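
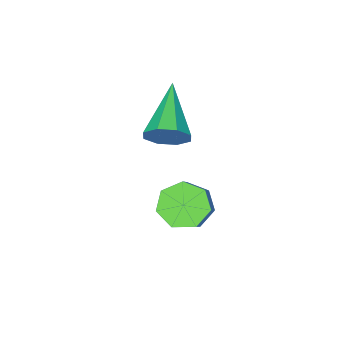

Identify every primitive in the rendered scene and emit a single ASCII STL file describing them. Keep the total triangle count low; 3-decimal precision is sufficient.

solid 
facet normal 0.602 0.650 -0.464
outer loop
vertex 3.694 -3.426 0.235
vertex 3.119 -3.084 -0.032
vertex 3.515 -3.024 0.566
endloop
endfacet
facet normal 0.501 -0.406 0.764
outer loop
vertex 3.694 -3.426 0.235
vertex 3.515 -3.024 0.566
vertex 1.921 -4.376 0.892
endloop
endfacet
facet normal 0.603 0.648 -0.465
outer loop
vertex 3.515 -3.024 0.566
vertex 3.119 -3.084 -0.032
vertex 3.105 -2.656 0.547
endloop
endfacet
facet normal 0.082 0.142 0.987
outer loop
vertex 3.515 -3.024 0.566
vertex 3.105 -2.656 0.547
vertex 1.921 -4.376 0.892
endloop
endfacet
facet normal 0.602 0.649 -0.465
outer loop
vertex 3.105 -2.656 0.547
vertex 3.119 -3.084 -0.032
vertex 2.703 -2.54 0.188
endloop
endfacet
facet normal -0.499 0.487 0.716
outer loop
vertex 3.105 -2.656 0.547
vertex 2.703 -2.54 0.188
vertex 1.921 -4.376 0.892
endloop
endfacet
facet normal 0.603 0.649 -0.465
outer loop
vertex 2.703 -2.54 0.188
vertex 3.119 -3.084 -0.032
vertex 2.545 -2.742 -0.299
endloop
endfacet
facet normal -0.897 0.426 0.114
outer loop
vertex 2.703 -2.54 0.188
vertex 2.545 -2.742 -0.299
vertex 1.921 -4.376 0.892
endloop
endfacet
facet normal 0.603 0.648 -0.465
outer loop
vertex 2.545 -2.742 -0.299
vertex 3.119 -3.084 -0.032
vertex 2.723 -3.145 -0.63
endloop
endfacet
facet normal -0.883 -0.005 -0.469
outer loop
vertex 2.545 -2.742 -0.299
vertex 2.723 -3.145 -0.63
vertex 1.921 -4.376 0.892
endloop
endfacet
facet normal 0.602 0.650 -0.465
outer loop
vertex 2.723 -3.145 -0.63
vertex 3.119 -3.084 -0.032
vertex 3.134 -3.512 -0.611
endloop
endfacet
facet normal -0.463 -0.554 -0.692
outer loop
vertex 2.723 -3.145 -0.63
vertex 3.134 -3.512 -0.611
vertex 1.921 -4.376 0.892
endloop
endfacet
facet normal 0.601 0.650 -0.465
outer loop
vertex 3.134 -3.512 -0.611
vertex 3.119 -3.084 -0.032
vertex 3.536 -3.628 -0.253
endloop
endfacet
facet normal 0.117 -0.899 -0.422
outer loop
vertex 3.134 -3.512 -0.611
vertex 3.536 -3.628 -0.253
vertex 1.921 -4.376 0.892
endloop
endfacet
facet normal 0.602 0.650 -0.464
outer loop
vertex 3.536 -3.628 -0.253
vertex 3.119 -3.084 -0.032
vertex 3.694 -3.426 0.235
endloop
endfacet
facet normal 0.516 -0.838 0.180
outer loop
vertex 3.536 -3.628 -0.253
vertex 3.694 -3.426 0.235
vertex 1.921 -4.376 0.892
endloop
endfacet
facet normal -0.530 -0.496 -0.688
outer loop
vertex 3.219 -3.272 -3.488
vertex 2.568 -2.853 -3.288
vertex 3.122 -2.681 -3.839
endloop
endfacet
facet normal 0.836 -0.172 -0.521
outer loop
vertex 3.219 -3.272 -3.488
vertex 3.122 -2.681 -3.839
vertex 3.803 -2.727 -2.732
endloop
endfacet
facet normal 0.836 -0.172 -0.521
outer loop
vertex 3.803 -2.727 -2.732
vertex 3.122 -2.681 -3.839
vertex 3.706 -2.136 -3.083
endloop
endfacet
facet normal 0.531 0.495 0.688
outer loop
vertex 3.803 -2.727 -2.732
vertex 3.706 -2.136 -3.083
vertex 3.152 -2.307 -2.532
endloop
endfacet
facet normal -0.531 -0.495 -0.688
outer loop
vertex 3.122 -2.681 -3.839
vertex 2.568 -2.853 -3.288
vertex 2.608 -2.219 -3.775
endloop
endfacet
facet normal 0.412 0.558 -0.720
outer loop
vertex 3.122 -2.681 -3.839
vertex 2.608 -2.219 -3.775
vertex 3.706 -2.136 -3.083
endloop
endfacet
facet normal 0.412 0.559 -0.720
outer loop
vertex 3.706 -2.136 -3.083
vertex 2.608 -2.219 -3.775
vertex 3.191 -1.674 -3.019
endloop
endfacet
facet normal 0.530 0.496 0.687
outer loop
vertex 3.706 -2.136 -3.083
vertex 3.191 -1.674 -3.019
vertex 3.152 -2.307 -2.532
endloop
endfacet
facet normal -0.530 -0.495 -0.688
outer loop
vertex 2.608 -2.219 -3.775
vertex 2.568 -2.853 -3.288
vertex 2.063 -2.235 -3.344
endloop
endfacet
facet normal -0.323 0.868 -0.377
outer loop
vertex 2.608 -2.219 -3.775
vertex 2.063 -2.235 -3.344
vertex 3.191 -1.674 -3.019
endloop
endfacet
facet normal -0.323 0.868 -0.377
outer loop
vertex 3.191 -1.674 -3.019
vertex 2.063 -2.235 -3.344
vertex 2.647 -1.689 -2.588
endloop
endfacet
facet normal 0.531 0.496 0.687
outer loop
vertex 3.191 -1.674 -3.019
vertex 2.647 -1.689 -2.588
vertex 3.152 -2.307 -2.532
endloop
endfacet
facet normal -0.531 -0.496 -0.687
outer loop
vertex 2.063 -2.235 -3.344
vertex 2.568 -2.853 -3.288
vertex 1.899 -2.715 -2.871
endloop
endfacet
facet normal -0.814 0.524 0.250
outer loop
vertex 2.063 -2.235 -3.344
vertex 1.899 -2.715 -2.871
vertex 2.647 -1.689 -2.588
endloop
endfacet
facet normal -0.814 0.524 0.251
outer loop
vertex 2.647 -1.689 -2.588
vertex 1.899 -2.715 -2.871
vertex 2.483 -2.17 -2.115
endloop
endfacet
facet normal 0.530 0.496 0.688
outer loop
vertex 2.647 -1.689 -2.588
vertex 2.483 -2.17 -2.115
vertex 3.152 -2.307 -2.532
endloop
endfacet
facet normal -0.531 -0.496 -0.687
outer loop
vertex 1.899 -2.715 -2.871
vertex 2.568 -2.853 -3.288
vertex 2.239 -3.299 -2.712
endloop
endfacet
facet normal -0.692 -0.215 0.689
outer loop
vertex 1.899 -2.715 -2.871
vertex 2.239 -3.299 -2.712
vertex 2.483 -2.17 -2.115
endloop
endfacet
facet normal -0.692 -0.215 0.689
outer loop
vertex 2.483 -2.17 -2.115
vertex 2.239 -3.299 -2.712
vertex 2.823 -2.754 -1.956
endloop
endfacet
facet normal 0.530 0.496 0.688
outer loop
vertex 2.483 -2.17 -2.115
vertex 2.823 -2.754 -1.956
vertex 3.152 -2.307 -2.532
endloop
endfacet
facet normal -0.531 -0.496 -0.687
outer loop
vertex 2.239 -3.299 -2.712
vertex 2.568 -2.853 -3.288
vertex 2.826 -3.547 -2.987
endloop
endfacet
facet normal -0.049 -0.792 0.609
outer loop
vertex 2.239 -3.299 -2.712
vertex 2.826 -3.547 -2.987
vertex 2.823 -2.754 -1.956
endloop
endfacet
facet normal -0.050 -0.792 0.609
outer loop
vertex 2.823 -2.754 -1.956
vertex 2.826 -3.547 -2.987
vertex 3.41 -3.002 -2.23
endloop
endfacet
facet normal 0.530 0.496 0.688
outer loop
vertex 2.823 -2.754 -1.956
vertex 3.41 -3.002 -2.23
vertex 3.152 -2.307 -2.532
endloop
endfacet
facet normal -0.530 -0.496 -0.688
outer loop
vertex 2.826 -3.547 -2.987
vertex 2.568 -2.853 -3.288
vertex 3.219 -3.272 -3.488
endloop
endfacet
facet normal 0.630 -0.773 0.070
outer loop
vertex 2.826 -3.547 -2.987
vertex 3.219 -3.272 -3.488
vertex 3.41 -3.002 -2.23
endloop
endfacet
facet normal 0.631 -0.773 0.070
outer loop
vertex 3.41 -3.002 -2.23
vertex 3.219 -3.272 -3.488
vertex 3.803 -2.727 -2.732
endloop
endfacet
facet normal 0.531 0.496 0.687
outer loop
vertex 3.41 -3.002 -2.23
vertex 3.803 -2.727 -2.732
vertex 3.152 -2.307 -2.532
endloop
endfacet

endsolid


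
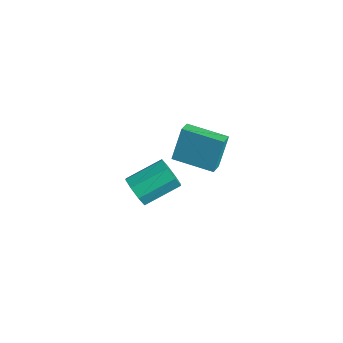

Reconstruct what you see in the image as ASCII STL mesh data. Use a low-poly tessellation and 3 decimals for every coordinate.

solid 
facet normal -0.791 -0.597 0.135
outer loop
vertex 0.56 -2.255 3.928
vertex 0.044 -1.641 3.619
vertex 0.776 -2.924 2.239
endloop
endfacet
facet normal 0.601 -0.714 0.360
outer loop
vertex 2.396 -1.699 1.961
vertex 0.56 -2.255 3.928
vertex 0.776 -2.924 2.239
endloop
endfacet
facet normal -0.790 -0.597 0.136
outer loop
vertex 0.776 -2.924 2.239
vertex 0.044 -1.641 3.619
vertex 0.259 -2.31 1.93
endloop
endfacet
facet normal 0.118 -0.365 -0.923
outer loop
vertex 0.259 -2.31 1.93
vertex 2.396 -1.699 1.961
vertex 0.776 -2.924 2.239
endloop
endfacet
facet normal -0.118 0.366 0.923
outer loop
vertex 0.56 -2.255 3.928
vertex 1.664 -0.416 3.341
vertex 0.044 -1.641 3.619
endloop
endfacet
facet normal 0.601 -0.714 0.359
outer loop
vertex 2.181 -1.03 3.65
vertex 0.56 -2.255 3.928
vertex 2.396 -1.699 1.961
endloop
endfacet
facet normal -0.118 0.365 0.923
outer loop
vertex 2.181 -1.03 3.65
vertex 1.664 -0.416 3.341
vertex 0.56 -2.255 3.928
endloop
endfacet
facet normal -0.601 0.714 -0.359
outer loop
vertex 0.044 -1.641 3.619
vertex 1.664 -0.416 3.341
vertex 0.259 -2.31 1.93
endloop
endfacet
facet normal 0.118 -0.366 -0.923
outer loop
vertex 1.88 -1.085 1.652
vertex 2.396 -1.699 1.961
vertex 0.259 -2.31 1.93
endloop
endfacet
facet normal -0.601 0.714 -0.360
outer loop
vertex 0.259 -2.31 1.93
vertex 1.664 -0.416 3.341
vertex 1.88 -1.085 1.652
endloop
endfacet
facet normal 0.791 0.597 -0.136
outer loop
vertex 1.88 -1.085 1.652
vertex 2.181 -1.03 3.65
vertex 2.396 -1.699 1.961
endloop
endfacet
facet normal 0.790 0.597 -0.136
outer loop
vertex 1.664 -0.416 3.341
vertex 2.181 -1.03 3.65
vertex 1.88 -1.085 1.652
endloop
endfacet
facet normal -0.163 -0.892 -0.421
outer loop
vertex -2.306 -3.309 -2.347
vertex -2.598 -2.889 -3.124
vertex -1.777 -3.189 -2.806
endloop
endfacet
facet normal 0.647 -0.419 0.637
outer loop
vertex -2.306 -3.309 -2.347
vertex -1.777 -3.189 -2.806
vertex -1.971 -1.471 -1.479
endloop
endfacet
facet normal 0.647 -0.419 0.637
outer loop
vertex -1.971 -1.471 -1.479
vertex -1.777 -3.189 -2.806
vertex -1.441 -1.351 -1.939
endloop
endfacet
facet normal 0.163 0.892 0.421
outer loop
vertex -1.971 -1.471 -1.479
vertex -1.441 -1.351 -1.939
vertex -2.262 -1.051 -2.256
endloop
endfacet
facet normal -0.163 -0.892 -0.421
outer loop
vertex -1.777 -3.189 -2.806
vertex -2.598 -2.889 -3.124
vertex -1.728 -2.893 -3.452
endloop
endfacet
facet normal 0.984 -0.177 -0.006
outer loop
vertex -1.777 -3.189 -2.806
vertex -1.728 -2.893 -3.452
vertex -1.441 -1.351 -1.939
endloop
endfacet
facet normal 0.984 -0.177 -0.006
outer loop
vertex -1.441 -1.351 -1.939
vertex -1.728 -2.893 -3.452
vertex -1.392 -1.055 -2.585
endloop
endfacet
facet normal 0.163 0.892 0.421
outer loop
vertex -1.441 -1.351 -1.939
vertex -1.392 -1.055 -2.585
vertex -2.262 -1.051 -2.256
endloop
endfacet
facet normal -0.163 -0.892 -0.421
outer loop
vertex -1.728 -2.893 -3.452
vertex -2.598 -2.889 -3.124
vertex -2.189 -2.595 -3.905
endloop
endfacet
facet normal 0.744 0.169 -0.646
outer loop
vertex -1.728 -2.893 -3.452
vertex -2.189 -2.595 -3.905
vertex -1.392 -1.055 -2.585
endloop
endfacet
facet normal 0.744 0.169 -0.646
outer loop
vertex -1.392 -1.055 -2.585
vertex -2.189 -2.595 -3.905
vertex -1.853 -0.757 -3.038
endloop
endfacet
facet normal 0.163 0.892 0.421
outer loop
vertex -1.392 -1.055 -2.585
vertex -1.853 -0.757 -3.038
vertex -2.262 -1.051 -2.256
endloop
endfacet
facet normal -0.163 -0.892 -0.421
outer loop
vertex -2.189 -2.595 -3.905
vertex -2.598 -2.889 -3.124
vertex -2.889 -2.469 -3.901
endloop
endfacet
facet normal 0.070 0.415 -0.907
outer loop
vertex -2.189 -2.595 -3.905
vertex -2.889 -2.469 -3.901
vertex -1.853 -0.757 -3.038
endloop
endfacet
facet normal 0.068 0.416 -0.907
outer loop
vertex -1.853 -0.757 -3.038
vertex -2.889 -2.469 -3.901
vertex -2.554 -0.631 -3.033
endloop
endfacet
facet normal 0.163 0.892 0.421
outer loop
vertex -1.853 -0.757 -3.038
vertex -2.554 -0.631 -3.033
vertex -2.262 -1.051 -2.256
endloop
endfacet
facet normal -0.163 -0.892 -0.421
outer loop
vertex -2.889 -2.469 -3.901
vertex -2.598 -2.889 -3.124
vertex -3.419 -2.589 -3.441
endloop
endfacet
facet normal -0.647 0.419 -0.637
outer loop
vertex -2.889 -2.469 -3.901
vertex -3.419 -2.589 -3.441
vertex -2.554 -0.631 -3.033
endloop
endfacet
facet normal -0.647 0.419 -0.637
outer loop
vertex -2.554 -0.631 -3.033
vertex -3.419 -2.589 -3.441
vertex -3.083 -0.751 -2.574
endloop
endfacet
facet normal 0.163 0.892 0.421
outer loop
vertex -2.554 -0.631 -3.033
vertex -3.083 -0.751 -2.574
vertex -2.262 -1.051 -2.256
endloop
endfacet
facet normal -0.163 -0.892 -0.421
outer loop
vertex -3.419 -2.589 -3.441
vertex -2.598 -2.889 -3.124
vertex -3.468 -2.885 -2.795
endloop
endfacet
facet normal -0.984 0.177 0.006
outer loop
vertex -3.419 -2.589 -3.441
vertex -3.468 -2.885 -2.795
vertex -3.083 -0.751 -2.574
endloop
endfacet
facet normal -0.984 0.177 0.006
outer loop
vertex -3.083 -0.751 -2.574
vertex -3.468 -2.885 -2.795
vertex -3.132 -1.047 -1.928
endloop
endfacet
facet normal 0.163 0.892 0.421
outer loop
vertex -3.083 -0.751 -2.574
vertex -3.132 -1.047 -1.928
vertex -2.262 -1.051 -2.256
endloop
endfacet
facet normal -0.163 -0.892 -0.421
outer loop
vertex -3.468 -2.885 -2.795
vertex -2.598 -2.889 -3.124
vertex -3.007 -3.183 -2.342
endloop
endfacet
facet normal -0.744 -0.169 0.646
outer loop
vertex -3.468 -2.885 -2.795
vertex -3.007 -3.183 -2.342
vertex -3.132 -1.047 -1.928
endloop
endfacet
facet normal -0.744 -0.169 0.646
outer loop
vertex -3.132 -1.047 -1.928
vertex -3.007 -3.183 -2.342
vertex -2.671 -1.345 -1.475
endloop
endfacet
facet normal 0.163 0.892 0.421
outer loop
vertex -3.132 -1.047 -1.928
vertex -2.671 -1.345 -1.475
vertex -2.262 -1.051 -2.256
endloop
endfacet
facet normal -0.163 -0.892 -0.421
outer loop
vertex -3.007 -3.183 -2.342
vertex -2.598 -2.889 -3.124
vertex -2.306 -3.309 -2.347
endloop
endfacet
facet normal -0.068 -0.415 0.907
outer loop
vertex -3.007 -3.183 -2.342
vertex -2.306 -3.309 -2.347
vertex -2.671 -1.345 -1.475
endloop
endfacet
facet normal -0.070 -0.416 0.907
outer loop
vertex -2.671 -1.345 -1.475
vertex -2.306 -3.309 -2.347
vertex -1.971 -1.471 -1.479
endloop
endfacet
facet normal 0.163 0.892 0.421
outer loop
vertex -2.671 -1.345 -1.475
vertex -1.971 -1.471 -1.479
vertex -2.262 -1.051 -2.256
endloop
endfacet

endsolid


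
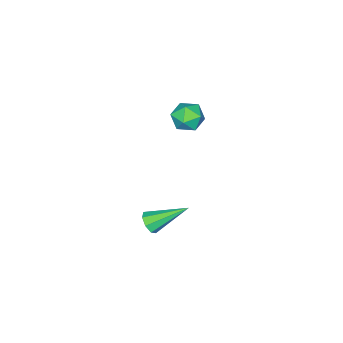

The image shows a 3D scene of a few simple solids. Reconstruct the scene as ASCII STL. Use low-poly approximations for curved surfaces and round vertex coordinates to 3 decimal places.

solid 
facet normal -0.259 0.423 0.868
outer loop
vertex -3.432 -1.653 -0.862
vertex -4.119 -2.309 -0.747
vertex -3.24 -2.471 -0.406
endloop
endfacet
facet normal 0.438 0.514 0.738
outer loop
vertex -3.432 -1.653 -0.862
vertex -3.24 -2.471 -0.406
vertex -2.61 -2.112 -1.03
endloop
endfacet
facet normal 0.502 0.857 0.116
outer loop
vertex -3.432 -1.653 -0.862
vertex -2.61 -2.112 -1.03
vertex -3.099 -1.727 -1.756
endloop
endfacet
facet normal -0.153 0.979 -0.138
outer loop
vertex -3.432 -1.653 -0.862
vertex -3.099 -1.727 -1.756
vertex -4.032 -1.848 -1.582
endloop
endfacet
facet normal -0.623 0.710 0.327
outer loop
vertex -3.432 -1.653 -0.862
vertex -4.032 -1.848 -1.582
vertex -4.119 -2.309 -0.747
endloop
endfacet
facet normal 0.734 -0.131 0.666
outer loop
vertex -2.61 -2.112 -1.03
vertex -3.24 -2.471 -0.406
vertex -2.788 -3.052 -1.018
endloop
endfacet
facet normal -0.392 -0.279 0.877
outer loop
vertex -3.24 -2.471 -0.406
vertex -4.119 -2.309 -0.747
vertex -3.721 -3.173 -0.844
endloop
endfacet
facet normal -0.983 0.186 0.000
outer loop
vertex -4.119 -2.309 -0.747
vertex -4.032 -1.848 -1.582
vertex -4.21 -2.788 -1.57
endloop
endfacet
facet normal -0.221 0.621 -0.752
outer loop
vertex -4.032 -1.848 -1.582
vertex -3.099 -1.727 -1.756
vertex -3.58 -2.429 -2.194
endloop
endfacet
facet normal 0.839 0.425 -0.340
outer loop
vertex -3.099 -1.727 -1.756
vertex -2.61 -2.112 -1.03
vertex -2.701 -2.591 -1.853
endloop
endfacet
facet normal 0.153 -0.979 0.138
outer loop
vertex -3.388 -3.247 -1.738
vertex -2.788 -3.052 -1.018
vertex -3.721 -3.173 -0.844
endloop
endfacet
facet normal -0.502 -0.857 -0.116
outer loop
vertex -3.388 -3.247 -1.738
vertex -3.721 -3.173 -0.844
vertex -4.21 -2.788 -1.57
endloop
endfacet
facet normal -0.438 -0.514 -0.738
outer loop
vertex -3.388 -3.247 -1.738
vertex -4.21 -2.788 -1.57
vertex -3.58 -2.429 -2.194
endloop
endfacet
facet normal 0.259 -0.423 -0.868
outer loop
vertex -3.388 -3.247 -1.738
vertex -3.58 -2.429 -2.194
vertex -2.701 -2.591 -1.853
endloop
endfacet
facet normal 0.623 -0.710 -0.327
outer loop
vertex -3.388 -3.247 -1.738
vertex -2.701 -2.591 -1.853
vertex -2.788 -3.052 -1.018
endloop
endfacet
facet normal 0.221 -0.621 0.752
outer loop
vertex -3.721 -3.173 -0.844
vertex -2.788 -3.052 -1.018
vertex -3.24 -2.471 -0.406
endloop
endfacet
facet normal -0.839 -0.425 0.340
outer loop
vertex -4.21 -2.788 -1.57
vertex -3.721 -3.173 -0.844
vertex -4.119 -2.309 -0.747
endloop
endfacet
facet normal -0.734 0.131 -0.666
outer loop
vertex -3.58 -2.429 -2.194
vertex -4.21 -2.788 -1.57
vertex -4.032 -1.848 -1.582
endloop
endfacet
facet normal 0.392 0.279 -0.877
outer loop
vertex -2.701 -2.591 -1.853
vertex -3.58 -2.429 -2.194
vertex -3.099 -1.727 -1.756
endloop
endfacet
facet normal 0.983 -0.186 -0.000
outer loop
vertex -2.788 -3.052 -1.018
vertex -2.701 -2.591 -1.853
vertex -2.61 -2.112 -1.03
endloop
endfacet
facet normal 0.523 -0.666 -0.533
outer loop
vertex 3.615 0.31 -2.266
vertex 3.301 0.494 -2.804
vertex 3.846 0.681 -2.503
endloop
endfacet
facet normal 0.549 0.180 0.816
outer loop
vertex 3.615 0.31 -2.266
vertex 3.846 0.681 -2.503
vertex 2.179 1.926 -1.656
endloop
endfacet
facet normal 0.523 -0.666 -0.532
outer loop
vertex 3.846 0.681 -2.503
vertex 3.301 0.494 -2.804
vertex 3.758 0.943 -2.917
endloop
endfacet
facet normal 0.663 0.688 0.294
outer loop
vertex 3.846 0.681 -2.503
vertex 3.758 0.943 -2.917
vertex 2.179 1.926 -1.656
endloop
endfacet
facet normal 0.521 -0.665 -0.534
outer loop
vertex 3.758 0.943 -2.917
vertex 3.301 0.494 -2.804
vertex 3.401 0.942 -3.264
endloop
endfacet
facet normal 0.306 0.898 -0.317
outer loop
vertex 3.758 0.943 -2.917
vertex 3.401 0.942 -3.264
vertex 2.179 1.926 -1.656
endloop
endfacet
facet normal 0.522 -0.665 -0.534
outer loop
vertex 3.401 0.942 -3.264
vertex 3.301 0.494 -2.804
vertex 2.986 0.679 -3.342
endloop
endfacet
facet normal -0.312 0.687 -0.657
outer loop
vertex 3.401 0.942 -3.264
vertex 2.986 0.679 -3.342
vertex 2.179 1.926 -1.656
endloop
endfacet
facet normal 0.521 -0.666 -0.534
outer loop
vertex 2.986 0.679 -3.342
vertex 3.301 0.494 -2.804
vertex 2.756 0.308 -3.104
endloop
endfacet
facet normal -0.831 0.176 -0.528
outer loop
vertex 2.986 0.679 -3.342
vertex 2.756 0.308 -3.104
vertex 2.179 1.926 -1.656
endloop
endfacet
facet normal 0.521 -0.666 -0.534
outer loop
vertex 2.756 0.308 -3.104
vertex 3.301 0.494 -2.804
vertex 2.844 0.046 -2.691
endloop
endfacet
facet normal -0.944 -0.330 -0.008
outer loop
vertex 2.756 0.308 -3.104
vertex 2.844 0.046 -2.691
vertex 2.179 1.926 -1.656
endloop
endfacet
facet normal 0.522 -0.667 -0.532
outer loop
vertex 2.844 0.046 -2.691
vertex 3.301 0.494 -2.804
vertex 3.2 0.047 -2.343
endloop
endfacet
facet normal -0.588 -0.540 0.603
outer loop
vertex 2.844 0.046 -2.691
vertex 3.2 0.047 -2.343
vertex 2.179 1.926 -1.656
endloop
endfacet
facet normal 0.521 -0.667 -0.532
outer loop
vertex 3.2 0.047 -2.343
vertex 3.301 0.494 -2.804
vertex 3.615 0.31 -2.266
endloop
endfacet
facet normal 0.032 -0.328 0.944
outer loop
vertex 3.2 0.047 -2.343
vertex 3.615 0.31 -2.266
vertex 2.179 1.926 -1.656
endloop
endfacet

endsolid


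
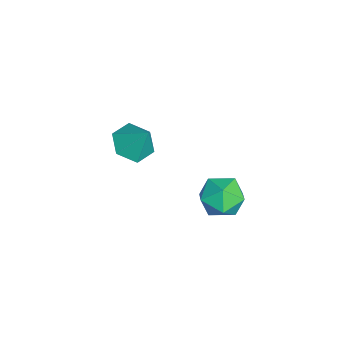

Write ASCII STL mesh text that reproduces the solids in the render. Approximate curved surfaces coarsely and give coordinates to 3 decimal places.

solid 
facet normal 0.154 0.588 0.794
outer loop
vertex 3.266 1.55 -0.789
vertex 2.426 1.24 -0.396
vertex 3.26 0.765 -0.206
endloop
endfacet
facet normal 0.774 0.374 0.511
outer loop
vertex 3.266 1.55 -0.789
vertex 3.26 0.765 -0.206
vertex 3.799 0.763 -1.021
endloop
endfacet
facet normal 0.792 0.586 -0.168
outer loop
vertex 3.266 1.55 -0.789
vertex 3.799 0.763 -1.021
vertex 3.3 1.238 -1.715
endloop
endfacet
facet normal 0.183 0.934 -0.308
outer loop
vertex 3.266 1.55 -0.789
vertex 3.3 1.238 -1.715
vertex 2.451 1.532 -1.328
endloop
endfacet
facet normal -0.211 0.934 0.287
outer loop
vertex 3.266 1.55 -0.789
vertex 2.451 1.532 -1.328
vertex 2.426 1.24 -0.396
endloop
endfacet
facet normal 0.784 -0.340 0.519
outer loop
vertex 3.799 0.763 -1.021
vertex 3.26 0.765 -0.206
vertex 3.289 -0.032 -0.772
endloop
endfacet
facet normal -0.218 0.008 0.976
outer loop
vertex 3.26 0.765 -0.206
vertex 2.426 1.24 -0.396
vertex 2.44 0.262 -0.385
endloop
endfacet
facet normal -0.808 0.568 0.156
outer loop
vertex 2.426 1.24 -0.396
vertex 2.451 1.532 -1.328
vertex 1.941 0.737 -1.079
endloop
endfacet
facet normal -0.171 0.566 -0.806
outer loop
vertex 2.451 1.532 -1.328
vertex 3.3 1.238 -1.715
vertex 2.48 0.735 -1.894
endloop
endfacet
facet normal 0.814 0.005 -0.581
outer loop
vertex 3.3 1.238 -1.715
vertex 3.799 0.763 -1.021
vertex 3.314 0.26 -1.704
endloop
endfacet
facet normal -0.183 -0.934 0.308
outer loop
vertex 2.474 -0.05 -1.311
vertex 3.289 -0.032 -0.772
vertex 2.44 0.262 -0.385
endloop
endfacet
facet normal -0.792 -0.586 0.168
outer loop
vertex 2.474 -0.05 -1.311
vertex 2.44 0.262 -0.385
vertex 1.941 0.737 -1.079
endloop
endfacet
facet normal -0.774 -0.374 -0.511
outer loop
vertex 2.474 -0.05 -1.311
vertex 1.941 0.737 -1.079
vertex 2.48 0.735 -1.894
endloop
endfacet
facet normal -0.154 -0.588 -0.794
outer loop
vertex 2.474 -0.05 -1.311
vertex 2.48 0.735 -1.894
vertex 3.314 0.26 -1.704
endloop
endfacet
facet normal 0.211 -0.934 -0.287
outer loop
vertex 2.474 -0.05 -1.311
vertex 3.314 0.26 -1.704
vertex 3.289 -0.032 -0.772
endloop
endfacet
facet normal 0.171 -0.566 0.806
outer loop
vertex 2.44 0.262 -0.385
vertex 3.289 -0.032 -0.772
vertex 3.26 0.765 -0.206
endloop
endfacet
facet normal -0.814 -0.005 0.581
outer loop
vertex 1.941 0.737 -1.079
vertex 2.44 0.262 -0.385
vertex 2.426 1.24 -0.396
endloop
endfacet
facet normal -0.784 0.340 -0.519
outer loop
vertex 2.48 0.735 -1.894
vertex 1.941 0.737 -1.079
vertex 2.451 1.532 -1.328
endloop
endfacet
facet normal 0.218 -0.008 -0.976
outer loop
vertex 3.314 0.26 -1.704
vertex 2.48 0.735 -1.894
vertex 3.3 1.238 -1.715
endloop
endfacet
facet normal 0.808 -0.568 -0.156
outer loop
vertex 3.289 -0.032 -0.772
vertex 3.314 0.26 -1.704
vertex 3.799 0.763 -1.021
endloop
endfacet
facet normal -0.376 -0.415 -0.828
outer loop
vertex -0.97 -3.128 -2.4
vertex -1.65 -2.479 -2.417
vertex -0.839 -2.321 -2.864
endloop
endfacet
facet normal 0.982 -0.057 0.178
outer loop
vertex -0.97 -3.128 -2.4
vertex -0.839 -2.321 -2.864
vertex -1.11 -1.881 -1.223
endloop
endfacet
facet normal -0.376 -0.415 -0.828
outer loop
vertex -0.839 -2.321 -2.864
vertex -1.65 -2.479 -2.417
vertex -1.519 -1.672 -2.881
endloop
endfacet
facet normal 0.689 0.720 -0.079
outer loop
vertex -0.839 -2.321 -2.864
vertex -1.519 -1.672 -2.881
vertex -1.11 -1.881 -1.223
endloop
endfacet
facet normal -0.377 -0.415 -0.828
outer loop
vertex -1.519 -1.672 -2.881
vertex -1.65 -2.479 -2.417
vertex -2.33 -1.83 -2.433
endloop
endfacet
facet normal -0.108 0.983 0.151
outer loop
vertex -1.519 -1.672 -2.881
vertex -2.33 -1.83 -2.433
vertex -1.11 -1.881 -1.223
endloop
endfacet
facet normal -0.376 -0.415 -0.828
outer loop
vertex -2.33 -1.83 -2.433
vertex -1.65 -2.479 -2.417
vertex -2.462 -2.637 -1.969
endloop
endfacet
facet normal -0.613 0.467 0.638
outer loop
vertex -2.33 -1.83 -2.433
vertex -2.462 -2.637 -1.969
vertex -1.11 -1.881 -1.223
endloop
endfacet
facet normal -0.376 -0.415 -0.828
outer loop
vertex -2.462 -2.637 -1.969
vertex -1.65 -2.479 -2.417
vertex -1.782 -3.286 -1.953
endloop
endfacet
facet normal -0.319 -0.312 0.895
outer loop
vertex -2.462 -2.637 -1.969
vertex -1.782 -3.286 -1.953
vertex -1.11 -1.881 -1.223
endloop
endfacet
facet normal -0.375 -0.415 -0.829
outer loop
vertex -1.782 -3.286 -1.953
vertex -1.65 -2.479 -2.417
vertex -0.97 -3.128 -2.4
endloop
endfacet
facet normal 0.478 -0.574 0.665
outer loop
vertex -1.782 -3.286 -1.953
vertex -0.97 -3.128 -2.4
vertex -1.11 -1.881 -1.223
endloop
endfacet

endsolid


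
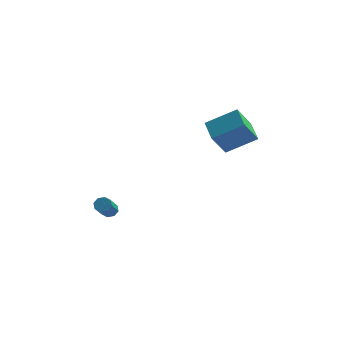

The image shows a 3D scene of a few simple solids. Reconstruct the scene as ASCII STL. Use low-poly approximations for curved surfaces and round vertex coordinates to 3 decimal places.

solid 
facet normal 0.012 0.750 -0.662
outer loop
vertex -3.457 0.932 -4.179
vertex -3.791 1.181 -3.903
vertex -3.292 1.159 -3.919
endloop
endfacet
facet normal 0.902 -0.293 -0.317
outer loop
vertex -3.457 0.932 -4.179
vertex -3.292 1.159 -3.919
vertex -3.475 -0.23 -3.154
endloop
endfacet
facet normal 0.901 -0.294 -0.319
outer loop
vertex -3.475 -0.23 -3.154
vertex -3.292 1.159 -3.919
vertex -3.309 -0.003 -2.894
endloop
endfacet
facet normal -0.011 -0.750 0.661
outer loop
vertex -3.475 -0.23 -3.154
vertex -3.309 -0.003 -2.894
vertex -3.809 0.019 -2.877
endloop
endfacet
facet normal 0.012 0.749 -0.663
outer loop
vertex -3.292 1.159 -3.919
vertex -3.791 1.181 -3.903
vertex -3.419 1.399 -3.65
endloop
endfacet
facet normal 0.943 0.212 0.256
outer loop
vertex -3.292 1.159 -3.919
vertex -3.419 1.399 -3.65
vertex -3.309 -0.003 -2.894
endloop
endfacet
facet normal 0.943 0.213 0.258
outer loop
vertex -3.309 -0.003 -2.894
vertex -3.419 1.399 -3.65
vertex -3.437 0.237 -2.624
endloop
endfacet
facet normal -0.011 -0.750 0.662
outer loop
vertex -3.309 -0.003 -2.894
vertex -3.437 0.237 -2.624
vertex -3.809 0.019 -2.877
endloop
endfacet
facet normal 0.010 0.750 -0.661
outer loop
vertex -3.419 1.399 -3.65
vertex -3.791 1.181 -3.903
vertex -3.764 1.511 -3.528
endloop
endfacet
facet normal 0.433 0.593 0.679
outer loop
vertex -3.419 1.399 -3.65
vertex -3.764 1.511 -3.528
vertex -3.437 0.237 -2.624
endloop
endfacet
facet normal 0.431 0.593 0.680
outer loop
vertex -3.437 0.237 -2.624
vertex -3.764 1.511 -3.528
vertex -3.782 0.349 -2.503
endloop
endfacet
facet normal -0.011 -0.749 0.662
outer loop
vertex -3.437 0.237 -2.624
vertex -3.782 0.349 -2.503
vertex -3.809 0.019 -2.877
endloop
endfacet
facet normal 0.011 0.750 -0.661
outer loop
vertex -3.764 1.511 -3.528
vertex -3.791 1.181 -3.903
vertex -4.125 1.43 -3.626
endloop
endfacet
facet normal -0.332 0.627 0.705
outer loop
vertex -3.764 1.511 -3.528
vertex -4.125 1.43 -3.626
vertex -3.782 0.349 -2.503
endloop
endfacet
facet normal -0.332 0.627 0.705
outer loop
vertex -3.782 0.349 -2.503
vertex -4.125 1.43 -3.626
vertex -4.143 0.268 -2.601
endloop
endfacet
facet normal -0.012 -0.749 0.662
outer loop
vertex -3.782 0.349 -2.503
vertex -4.143 0.268 -2.601
vertex -3.809 0.019 -2.877
endloop
endfacet
facet normal 0.011 0.750 -0.661
outer loop
vertex -4.125 1.43 -3.626
vertex -3.791 1.181 -3.903
vertex -4.291 1.203 -3.886
endloop
endfacet
facet normal -0.901 0.295 0.318
outer loop
vertex -4.125 1.43 -3.626
vertex -4.291 1.203 -3.886
vertex -4.143 0.268 -2.601
endloop
endfacet
facet normal -0.902 0.293 0.317
outer loop
vertex -4.143 0.268 -2.601
vertex -4.291 1.203 -3.886
vertex -4.308 0.041 -2.861
endloop
endfacet
facet normal -0.012 -0.750 0.662
outer loop
vertex -4.143 0.268 -2.601
vertex -4.308 0.041 -2.861
vertex -3.809 0.019 -2.877
endloop
endfacet
facet normal 0.011 0.750 -0.662
outer loop
vertex -4.291 1.203 -3.886
vertex -3.791 1.181 -3.903
vertex -4.163 0.963 -4.156
endloop
endfacet
facet normal -0.943 -0.213 -0.257
outer loop
vertex -4.291 1.203 -3.886
vertex -4.163 0.963 -4.156
vertex -4.308 0.041 -2.861
endloop
endfacet
facet normal -0.943 -0.212 -0.256
outer loop
vertex -4.308 0.041 -2.861
vertex -4.163 0.963 -4.156
vertex -4.181 -0.199 -3.13
endloop
endfacet
facet normal -0.012 -0.749 0.663
outer loop
vertex -4.308 0.041 -2.861
vertex -4.181 -0.199 -3.13
vertex -3.809 0.019 -2.877
endloop
endfacet
facet normal 0.011 0.749 -0.662
outer loop
vertex -4.163 0.963 -4.156
vertex -3.791 1.181 -3.903
vertex -3.818 0.851 -4.277
endloop
endfacet
facet normal -0.431 -0.593 -0.680
outer loop
vertex -4.163 0.963 -4.156
vertex -3.818 0.851 -4.277
vertex -4.181 -0.199 -3.13
endloop
endfacet
facet normal -0.433 -0.593 -0.679
outer loop
vertex -4.181 -0.199 -3.13
vertex -3.818 0.851 -4.277
vertex -3.836 -0.311 -3.252
endloop
endfacet
facet normal -0.010 -0.750 0.661
outer loop
vertex -4.181 -0.199 -3.13
vertex -3.836 -0.311 -3.252
vertex -3.809 0.019 -2.877
endloop
endfacet
facet normal 0.012 0.749 -0.662
outer loop
vertex -3.818 0.851 -4.277
vertex -3.791 1.181 -3.903
vertex -3.457 0.932 -4.179
endloop
endfacet
facet normal 0.332 -0.627 -0.705
outer loop
vertex -3.818 0.851 -4.277
vertex -3.457 0.932 -4.179
vertex -3.836 -0.311 -3.252
endloop
endfacet
facet normal 0.332 -0.627 -0.705
outer loop
vertex -3.836 -0.311 -3.252
vertex -3.457 0.932 -4.179
vertex -3.475 -0.23 -3.154
endloop
endfacet
facet normal -0.011 -0.750 0.661
outer loop
vertex -3.836 -0.311 -3.252
vertex -3.475 -0.23 -3.154
vertex -3.809 0.019 -2.877
endloop
endfacet
facet normal -0.337 -0.486 0.806
outer loop
vertex 3.631 -0.065 3.854
vertex 3.003 1.135 4.314
vertex 2.066 -0.527 2.921
endloop
endfacet
facet normal 0.439 -0.839 -0.321
outer loop
vertex 2.617 0.265 1.606
vertex 3.631 -0.065 3.854
vertex 2.066 -0.527 2.921
endloop
endfacet
facet normal -0.338 -0.485 0.806
outer loop
vertex 2.066 -0.527 2.921
vertex 3.003 1.135 4.314
vertex 1.438 0.673 3.38
endloop
endfacet
facet normal -0.832 -0.246 -0.497
outer loop
vertex 1.438 0.673 3.38
vertex 2.617 0.265 1.606
vertex 2.066 -0.527 2.921
endloop
endfacet
facet normal 0.833 0.245 0.497
outer loop
vertex 3.631 -0.065 3.854
vertex 3.554 1.927 2.999
vertex 3.003 1.135 4.314
endloop
endfacet
facet normal 0.439 -0.839 -0.321
outer loop
vertex 4.182 0.727 2.54
vertex 3.631 -0.065 3.854
vertex 2.617 0.265 1.606
endloop
endfacet
facet normal 0.832 0.245 0.497
outer loop
vertex 4.182 0.727 2.54
vertex 3.554 1.927 2.999
vertex 3.631 -0.065 3.854
endloop
endfacet
facet normal -0.439 0.839 0.321
outer loop
vertex 3.003 1.135 4.314
vertex 3.554 1.927 2.999
vertex 1.438 0.673 3.38
endloop
endfacet
facet normal -0.832 -0.245 -0.497
outer loop
vertex 1.989 1.465 2.066
vertex 2.617 0.265 1.606
vertex 1.438 0.673 3.38
endloop
endfacet
facet normal -0.439 0.839 0.321
outer loop
vertex 1.438 0.673 3.38
vertex 3.554 1.927 2.999
vertex 1.989 1.465 2.066
endloop
endfacet
facet normal 0.338 0.486 -0.806
outer loop
vertex 1.989 1.465 2.066
vertex 4.182 0.727 2.54
vertex 2.617 0.265 1.606
endloop
endfacet
facet normal 0.338 0.485 -0.807
outer loop
vertex 3.554 1.927 2.999
vertex 4.182 0.727 2.54
vertex 1.989 1.465 2.066
endloop
endfacet

endsolid


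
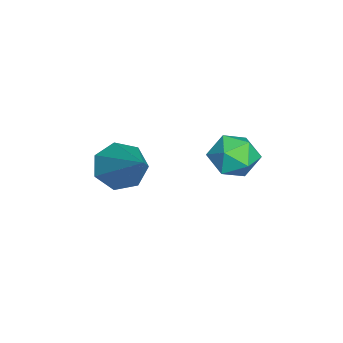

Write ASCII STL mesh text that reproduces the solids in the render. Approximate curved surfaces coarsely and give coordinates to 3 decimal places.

solid 
facet normal -0.687 -0.405 -0.603
outer loop
vertex -0.475 -3.248 2.368
vertex -0.982 -3.159 2.886
vertex -0.788 -2.697 2.355
endloop
endfacet
facet normal 0.731 0.402 -0.552
outer loop
vertex -0.475 -3.248 2.368
vertex -0.788 -2.697 2.355
vertex 0.302 -2.401 4.014
endloop
endfacet
facet normal -0.686 -0.406 -0.604
outer loop
vertex -0.788 -2.697 2.355
vertex -0.982 -3.159 2.886
vertex -1.247 -2.495 2.741
endloop
endfacet
facet normal 0.176 0.943 -0.284
outer loop
vertex -0.788 -2.697 2.355
vertex -1.247 -2.495 2.741
vertex 0.302 -2.401 4.014
endloop
endfacet
facet normal -0.686 -0.406 -0.604
outer loop
vertex -1.247 -2.495 2.741
vertex -0.982 -3.159 2.886
vertex -1.507 -2.792 3.236
endloop
endfacet
facet normal -0.338 0.875 0.347
outer loop
vertex -1.247 -2.495 2.741
vertex -1.507 -2.792 3.236
vertex 0.302 -2.401 4.014
endloop
endfacet
facet normal -0.686 -0.406 -0.603
outer loop
vertex -1.507 -2.792 3.236
vertex -0.982 -3.159 2.886
vertex -1.371 -3.366 3.468
endloop
endfacet
facet normal -0.428 0.250 0.869
outer loop
vertex -1.507 -2.792 3.236
vertex -1.371 -3.366 3.468
vertex 0.302 -2.401 4.014
endloop
endfacet
facet normal -0.687 -0.406 -0.603
outer loop
vertex -1.371 -3.366 3.468
vertex -0.982 -3.159 2.886
vertex -0.942 -3.784 3.261
endloop
endfacet
facet normal -0.023 -0.462 0.886
outer loop
vertex -1.371 -3.366 3.468
vertex -0.942 -3.784 3.261
vertex 0.302 -2.401 4.014
endloop
endfacet
facet normal -0.688 -0.405 -0.602
outer loop
vertex -0.942 -3.784 3.261
vertex -0.982 -3.159 2.886
vertex -0.544 -3.731 2.771
endloop
endfacet
facet normal 0.572 -0.724 0.386
outer loop
vertex -0.942 -3.784 3.261
vertex -0.544 -3.731 2.771
vertex 0.302 -2.401 4.014
endloop
endfacet
facet normal -0.687 -0.405 -0.603
outer loop
vertex -0.544 -3.731 2.771
vertex -0.982 -3.159 2.886
vertex -0.475 -3.248 2.368
endloop
endfacet
facet normal 0.906 -0.340 -0.253
outer loop
vertex -0.544 -3.731 2.771
vertex -0.475 -3.248 2.368
vertex 0.302 -2.401 4.014
endloop
endfacet
facet normal 0.208 -0.077 0.975
outer loop
vertex -1.085 -0.024 3.969
vertex -1.361 -0.684 3.976
vertex -0.666 -0.588 3.835
endloop
endfacet
facet normal 0.677 0.349 0.648
outer loop
vertex -1.085 -0.024 3.969
vertex -0.666 -0.588 3.835
vertex -0.6 0.007 3.445
endloop
endfacet
facet normal 0.316 0.884 0.345
outer loop
vertex -1.085 -0.024 3.969
vertex -0.6 0.007 3.445
vertex -1.254 0.28 3.345
endloop
endfacet
facet normal -0.377 0.788 0.486
outer loop
vertex -1.085 -0.024 3.969
vertex -1.254 0.28 3.345
vertex -1.724 -0.147 3.673
endloop
endfacet
facet normal -0.443 0.194 0.875
outer loop
vertex -1.085 -0.024 3.969
vertex -1.724 -0.147 3.673
vertex -1.361 -0.684 3.976
endloop
endfacet
facet normal 0.991 -0.026 0.128
outer loop
vertex -0.6 0.007 3.445
vertex -0.666 -0.588 3.835
vertex -0.576 -0.633 3.127
endloop
endfacet
facet normal 0.232 -0.717 0.658
outer loop
vertex -0.666 -0.588 3.835
vertex -1.361 -0.684 3.976
vertex -1.046 -1.06 3.455
endloop
endfacet
facet normal -0.823 -0.277 0.495
outer loop
vertex -1.361 -0.684 3.976
vertex -1.724 -0.147 3.673
vertex -1.7 -0.787 3.355
endloop
endfacet
facet normal -0.716 0.685 -0.135
outer loop
vertex -1.724 -0.147 3.673
vertex -1.254 0.28 3.345
vertex -1.634 -0.192 2.965
endloop
endfacet
facet normal 0.406 0.840 -0.361
outer loop
vertex -1.254 0.28 3.345
vertex -0.6 0.007 3.445
vertex -0.939 -0.096 2.824
endloop
endfacet
facet normal 0.377 -0.788 -0.486
outer loop
vertex -1.215 -0.756 2.831
vertex -0.576 -0.633 3.127
vertex -1.046 -1.06 3.455
endloop
endfacet
facet normal -0.316 -0.884 -0.345
outer loop
vertex -1.215 -0.756 2.831
vertex -1.046 -1.06 3.455
vertex -1.7 -0.787 3.355
endloop
endfacet
facet normal -0.677 -0.349 -0.648
outer loop
vertex -1.215 -0.756 2.831
vertex -1.7 -0.787 3.355
vertex -1.634 -0.192 2.965
endloop
endfacet
facet normal -0.208 0.077 -0.975
outer loop
vertex -1.215 -0.756 2.831
vertex -1.634 -0.192 2.965
vertex -0.939 -0.096 2.824
endloop
endfacet
facet normal 0.443 -0.194 -0.875
outer loop
vertex -1.215 -0.756 2.831
vertex -0.939 -0.096 2.824
vertex -0.576 -0.633 3.127
endloop
endfacet
facet normal 0.716 -0.685 0.135
outer loop
vertex -1.046 -1.06 3.455
vertex -0.576 -0.633 3.127
vertex -0.666 -0.588 3.835
endloop
endfacet
facet normal -0.406 -0.840 0.361
outer loop
vertex -1.7 -0.787 3.355
vertex -1.046 -1.06 3.455
vertex -1.361 -0.684 3.976
endloop
endfacet
facet normal -0.991 0.026 -0.128
outer loop
vertex -1.634 -0.192 2.965
vertex -1.7 -0.787 3.355
vertex -1.724 -0.147 3.673
endloop
endfacet
facet normal -0.232 0.717 -0.658
outer loop
vertex -0.939 -0.096 2.824
vertex -1.634 -0.192 2.965
vertex -1.254 0.28 3.345
endloop
endfacet
facet normal 0.823 0.277 -0.495
outer loop
vertex -0.576 -0.633 3.127
vertex -0.939 -0.096 2.824
vertex -0.6 0.007 3.445
endloop
endfacet

endsolid


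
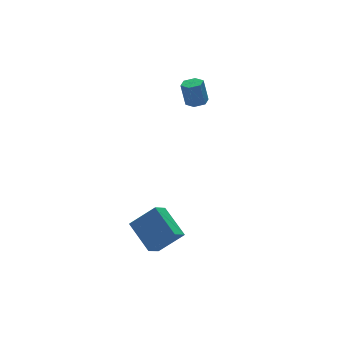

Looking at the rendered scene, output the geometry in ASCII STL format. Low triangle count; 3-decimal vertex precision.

solid 
facet normal 0.143 -0.123 -0.982
outer loop
vertex 3.428 1.328 1.66
vertex 2.874 1.468 1.562
vertex 3.281 1.882 1.569
endloop
endfacet
facet normal 0.957 0.271 0.105
outer loop
vertex 3.428 1.328 1.66
vertex 3.281 1.882 1.569
vertex 3.24 1.491 2.956
endloop
endfacet
facet normal 0.957 0.271 0.105
outer loop
vertex 3.24 1.491 2.956
vertex 3.281 1.882 1.569
vertex 3.093 2.045 2.865
endloop
endfacet
facet normal -0.142 0.124 0.982
outer loop
vertex 3.24 1.491 2.956
vertex 3.093 2.045 2.865
vertex 2.686 1.632 2.858
endloop
endfacet
facet normal 0.143 -0.123 -0.982
outer loop
vertex 3.281 1.882 1.569
vertex 2.874 1.468 1.562
vertex 2.727 2.022 1.471
endloop
endfacet
facet normal 0.258 0.963 -0.084
outer loop
vertex 3.281 1.882 1.569
vertex 2.727 2.022 1.471
vertex 3.093 2.045 2.865
endloop
endfacet
facet normal 0.258 0.963 -0.084
outer loop
vertex 3.093 2.045 2.865
vertex 2.727 2.022 1.471
vertex 2.539 2.185 2.767
endloop
endfacet
facet normal -0.142 0.124 0.982
outer loop
vertex 3.093 2.045 2.865
vertex 2.539 2.185 2.767
vertex 2.686 1.632 2.858
endloop
endfacet
facet normal 0.142 -0.124 -0.982
outer loop
vertex 2.727 2.022 1.471
vertex 2.874 1.468 1.562
vertex 2.32 1.609 1.464
endloop
endfacet
facet normal -0.698 0.691 -0.188
outer loop
vertex 2.727 2.022 1.471
vertex 2.32 1.609 1.464
vertex 2.539 2.185 2.767
endloop
endfacet
facet normal -0.698 0.691 -0.188
outer loop
vertex 2.539 2.185 2.767
vertex 2.32 1.609 1.464
vertex 2.132 1.772 2.76
endloop
endfacet
facet normal -0.142 0.124 0.982
outer loop
vertex 2.539 2.185 2.767
vertex 2.132 1.772 2.76
vertex 2.686 1.632 2.858
endloop
endfacet
facet normal 0.142 -0.124 -0.982
outer loop
vertex 2.32 1.609 1.464
vertex 2.874 1.468 1.562
vertex 2.467 1.055 1.555
endloop
endfacet
facet normal -0.957 -0.271 -0.105
outer loop
vertex 2.32 1.609 1.464
vertex 2.467 1.055 1.555
vertex 2.132 1.772 2.76
endloop
endfacet
facet normal -0.957 -0.271 -0.105
outer loop
vertex 2.132 1.772 2.76
vertex 2.467 1.055 1.555
vertex 2.279 1.218 2.851
endloop
endfacet
facet normal -0.143 0.123 0.982
outer loop
vertex 2.132 1.772 2.76
vertex 2.279 1.218 2.851
vertex 2.686 1.632 2.858
endloop
endfacet
facet normal 0.142 -0.124 -0.982
outer loop
vertex 2.467 1.055 1.555
vertex 2.874 1.468 1.562
vertex 3.021 0.915 1.653
endloop
endfacet
facet normal -0.258 -0.963 0.084
outer loop
vertex 2.467 1.055 1.555
vertex 3.021 0.915 1.653
vertex 2.279 1.218 2.851
endloop
endfacet
facet normal -0.258 -0.963 0.084
outer loop
vertex 2.279 1.218 2.851
vertex 3.021 0.915 1.653
vertex 2.833 1.078 2.949
endloop
endfacet
facet normal -0.143 0.123 0.982
outer loop
vertex 2.279 1.218 2.851
vertex 2.833 1.078 2.949
vertex 2.686 1.632 2.858
endloop
endfacet
facet normal 0.142 -0.124 -0.982
outer loop
vertex 3.021 0.915 1.653
vertex 2.874 1.468 1.562
vertex 3.428 1.328 1.66
endloop
endfacet
facet normal 0.698 -0.691 0.188
outer loop
vertex 3.021 0.915 1.653
vertex 3.428 1.328 1.66
vertex 2.833 1.078 2.949
endloop
endfacet
facet normal 0.698 -0.691 0.188
outer loop
vertex 2.833 1.078 2.949
vertex 3.428 1.328 1.66
vertex 3.24 1.491 2.956
endloop
endfacet
facet normal -0.142 0.124 0.982
outer loop
vertex 2.833 1.078 2.949
vertex 3.24 1.491 2.956
vertex 2.686 1.632 2.858
endloop
endfacet
facet normal -0.744 -0.392 0.542
outer loop
vertex -1.398 -2.161 -2.381
vertex -2.492 -1.623 -3.493
vertex -1.236 -3.761 -3.316
endloop
endfacet
facet normal 0.663 -0.326 0.673
outer loop
vertex -0.508 -3.377 -3.847
vertex -1.398 -2.161 -2.381
vertex -1.236 -3.761 -3.316
endloop
endfacet
facet normal -0.743 -0.392 0.542
outer loop
vertex -1.236 -3.761 -3.316
vertex -2.492 -1.623 -3.493
vertex -2.33 -3.223 -4.427
endloop
endfacet
facet normal 0.087 -0.860 -0.502
outer loop
vertex -2.33 -3.223 -4.427
vertex -0.508 -3.377 -3.847
vertex -1.236 -3.761 -3.316
endloop
endfacet
facet normal -0.087 0.860 0.502
outer loop
vertex -1.398 -2.161 -2.381
vertex -1.764 -1.239 -4.024
vertex -2.492 -1.623 -3.493
endloop
endfacet
facet normal 0.664 -0.326 0.673
outer loop
vertex -0.67 -1.777 -2.913
vertex -1.398 -2.161 -2.381
vertex -0.508 -3.377 -3.847
endloop
endfacet
facet normal -0.087 0.860 0.502
outer loop
vertex -0.67 -1.777 -2.913
vertex -1.764 -1.239 -4.024
vertex -1.398 -2.161 -2.381
endloop
endfacet
facet normal -0.663 0.326 -0.674
outer loop
vertex -2.492 -1.623 -3.493
vertex -1.764 -1.239 -4.024
vertex -2.33 -3.223 -4.427
endloop
endfacet
facet normal 0.087 -0.860 -0.502
outer loop
vertex -1.602 -2.839 -4.959
vertex -0.508 -3.377 -3.847
vertex -2.33 -3.223 -4.427
endloop
endfacet
facet normal -0.664 0.326 -0.673
outer loop
vertex -2.33 -3.223 -4.427
vertex -1.764 -1.239 -4.024
vertex -1.602 -2.839 -4.959
endloop
endfacet
facet normal 0.744 0.392 -0.542
outer loop
vertex -1.602 -2.839 -4.959
vertex -0.67 -1.777 -2.913
vertex -0.508 -3.377 -3.847
endloop
endfacet
facet normal 0.743 0.392 -0.542
outer loop
vertex -1.764 -1.239 -4.024
vertex -0.67 -1.777 -2.913
vertex -1.602 -2.839 -4.959
endloop
endfacet

endsolid


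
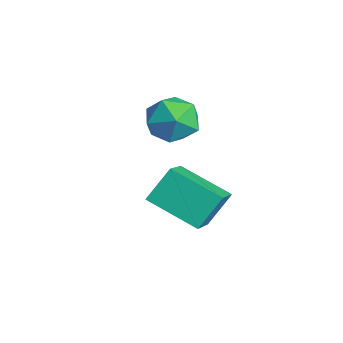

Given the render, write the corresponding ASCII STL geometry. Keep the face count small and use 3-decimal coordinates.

solid 
facet normal -0.331 0.824 0.460
outer loop
vertex -2.373 3.912 -0.741
vertex -2.915 3.286 -0.01
vertex -1.873 3.593 0.191
endloop
endfacet
facet normal 0.305 0.939 0.158
outer loop
vertex -2.373 3.912 -0.741
vertex -1.873 3.593 0.191
vertex -1.322 3.575 -0.765
endloop
endfacet
facet normal 0.246 0.805 -0.540
outer loop
vertex -2.373 3.912 -0.741
vertex -1.322 3.575 -0.765
vertex -2.022 3.257 -1.557
endloop
endfacet
facet normal -0.427 0.606 -0.671
outer loop
vertex -2.373 3.912 -0.741
vertex -2.022 3.257 -1.557
vertex -3.006 3.079 -1.091
endloop
endfacet
facet normal -0.784 0.618 -0.052
outer loop
vertex -2.373 3.912 -0.741
vertex -3.006 3.079 -1.091
vertex -2.915 3.286 -0.01
endloop
endfacet
facet normal 0.768 0.472 0.434
outer loop
vertex -1.322 3.575 -0.765
vertex -1.873 3.593 0.191
vertex -1.214 2.741 -0.049
endloop
endfacet
facet normal -0.262 0.285 0.922
outer loop
vertex -1.873 3.593 0.191
vertex -2.915 3.286 -0.01
vertex -2.198 2.563 0.417
endloop
endfacet
facet normal -0.994 -0.049 0.093
outer loop
vertex -2.915 3.286 -0.01
vertex -3.006 3.079 -1.091
vertex -2.898 2.245 -0.375
endloop
endfacet
facet normal -0.417 -0.067 -0.906
outer loop
vertex -3.006 3.079 -1.091
vertex -2.022 3.257 -1.557
vertex -2.347 2.227 -1.331
endloop
endfacet
facet normal 0.671 0.255 -0.696
outer loop
vertex -2.022 3.257 -1.557
vertex -1.322 3.575 -0.765
vertex -1.305 2.534 -1.13
endloop
endfacet
facet normal 0.427 -0.606 0.671
outer loop
vertex -1.847 1.908 -0.399
vertex -1.214 2.741 -0.049
vertex -2.198 2.563 0.417
endloop
endfacet
facet normal -0.246 -0.805 0.540
outer loop
vertex -1.847 1.908 -0.399
vertex -2.198 2.563 0.417
vertex -2.898 2.245 -0.375
endloop
endfacet
facet normal -0.305 -0.939 -0.158
outer loop
vertex -1.847 1.908 -0.399
vertex -2.898 2.245 -0.375
vertex -2.347 2.227 -1.331
endloop
endfacet
facet normal 0.331 -0.824 -0.460
outer loop
vertex -1.847 1.908 -0.399
vertex -2.347 2.227 -1.331
vertex -1.305 2.534 -1.13
endloop
endfacet
facet normal 0.784 -0.618 0.052
outer loop
vertex -1.847 1.908 -0.399
vertex -1.305 2.534 -1.13
vertex -1.214 2.741 -0.049
endloop
endfacet
facet normal 0.417 0.067 0.906
outer loop
vertex -2.198 2.563 0.417
vertex -1.214 2.741 -0.049
vertex -1.873 3.593 0.191
endloop
endfacet
facet normal -0.671 -0.255 0.696
outer loop
vertex -2.898 2.245 -0.375
vertex -2.198 2.563 0.417
vertex -2.915 3.286 -0.01
endloop
endfacet
facet normal -0.768 -0.472 -0.434
outer loop
vertex -2.347 2.227 -1.331
vertex -2.898 2.245 -0.375
vertex -3.006 3.079 -1.091
endloop
endfacet
facet normal 0.262 -0.285 -0.922
outer loop
vertex -1.305 2.534 -1.13
vertex -2.347 2.227 -1.331
vertex -2.022 3.257 -1.557
endloop
endfacet
facet normal 0.994 0.049 -0.093
outer loop
vertex -1.214 2.741 -0.049
vertex -1.305 2.534 -1.13
vertex -1.322 3.575 -0.765
endloop
endfacet
facet normal -0.729 0.450 -0.516
outer loop
vertex -0.381 2.609 -1.724
vertex 0.993 3.92 -2.522
vertex -0.154 1.688 -2.847
endloop
endfacet
facet normal -0.667 -0.637 0.387
outer loop
vertex 1.187 0.86 -1.898
vertex -0.381 2.609 -1.724
vertex -0.154 1.688 -2.847
endloop
endfacet
facet normal -0.729 0.450 -0.516
outer loop
vertex -0.154 1.688 -2.847
vertex 0.993 3.92 -2.522
vertex 1.22 2.999 -3.645
endloop
endfacet
facet normal 0.154 -0.626 -0.764
outer loop
vertex 1.22 2.999 -3.645
vertex 1.187 0.86 -1.898
vertex -0.154 1.688 -2.847
endloop
endfacet
facet normal -0.154 0.626 0.764
outer loop
vertex -0.381 2.609 -1.724
vertex 2.334 3.092 -1.573
vertex 0.993 3.92 -2.522
endloop
endfacet
facet normal -0.667 -0.637 0.387
outer loop
vertex 0.96 1.781 -0.775
vertex -0.381 2.609 -1.724
vertex 1.187 0.86 -1.898
endloop
endfacet
facet normal -0.154 0.626 0.764
outer loop
vertex 0.96 1.781 -0.775
vertex 2.334 3.092 -1.573
vertex -0.381 2.609 -1.724
endloop
endfacet
facet normal 0.667 0.637 -0.387
outer loop
vertex 0.993 3.92 -2.522
vertex 2.334 3.092 -1.573
vertex 1.22 2.999 -3.645
endloop
endfacet
facet normal 0.154 -0.626 -0.764
outer loop
vertex 2.561 2.171 -2.696
vertex 1.187 0.86 -1.898
vertex 1.22 2.999 -3.645
endloop
endfacet
facet normal 0.667 0.637 -0.387
outer loop
vertex 1.22 2.999 -3.645
vertex 2.334 3.092 -1.573
vertex 2.561 2.171 -2.696
endloop
endfacet
facet normal 0.729 -0.450 0.516
outer loop
vertex 2.561 2.171 -2.696
vertex 0.96 1.781 -0.775
vertex 1.187 0.86 -1.898
endloop
endfacet
facet normal 0.729 -0.450 0.516
outer loop
vertex 2.334 3.092 -1.573
vertex 0.96 1.781 -0.775
vertex 2.561 2.171 -2.696
endloop
endfacet

endsolid


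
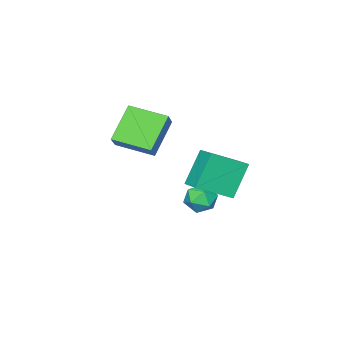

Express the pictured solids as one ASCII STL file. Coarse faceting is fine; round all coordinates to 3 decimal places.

solid 
facet normal -0.615 -0.419 -0.668
outer loop
vertex -1.344 -1.617 2.442
vertex -2.027 -0.105 2.121
vertex -0.098 -1.335 1.118
endloop
endfacet
facet normal 0.404 -0.895 0.190
outer loop
vertex 0.547 -0.895 1.819
vertex -1.344 -1.617 2.442
vertex -0.098 -1.335 1.118
endloop
endfacet
facet normal -0.615 -0.420 -0.668
outer loop
vertex -0.098 -1.335 1.118
vertex -2.027 -0.105 2.121
vertex -0.782 0.177 0.797
endloop
endfacet
facet normal 0.677 0.154 -0.720
outer loop
vertex -0.782 0.177 0.797
vertex 0.547 -0.895 1.819
vertex -0.098 -1.335 1.118
endloop
endfacet
facet normal -0.677 -0.153 0.719
outer loop
vertex -1.344 -1.617 2.442
vertex -1.382 0.335 2.822
vertex -2.027 -0.105 2.121
endloop
endfacet
facet normal 0.404 -0.895 0.189
outer loop
vertex -0.698 -1.177 3.143
vertex -1.344 -1.617 2.442
vertex 0.547 -0.895 1.819
endloop
endfacet
facet normal -0.677 -0.153 0.720
outer loop
vertex -0.698 -1.177 3.143
vertex -1.382 0.335 2.822
vertex -1.344 -1.617 2.442
endloop
endfacet
facet normal -0.404 0.895 -0.190
outer loop
vertex -2.027 -0.105 2.121
vertex -1.382 0.335 2.822
vertex -0.782 0.177 0.797
endloop
endfacet
facet normal 0.677 0.153 -0.720
outer loop
vertex -0.136 0.617 1.498
vertex 0.547 -0.895 1.819
vertex -0.782 0.177 0.797
endloop
endfacet
facet normal -0.404 0.895 -0.190
outer loop
vertex -0.782 0.177 0.797
vertex -1.382 0.335 2.822
vertex -0.136 0.617 1.498
endloop
endfacet
facet normal 0.615 0.420 0.668
outer loop
vertex -0.136 0.617 1.498
vertex -0.698 -1.177 3.143
vertex 0.547 -0.895 1.819
endloop
endfacet
facet normal 0.615 0.420 0.668
outer loop
vertex -1.382 0.335 2.822
vertex -0.698 -1.177 3.143
vertex -0.136 0.617 1.498
endloop
endfacet
facet normal -0.544 -0.043 0.838
outer loop
vertex -0.267 3.079 2.37
vertex 0.096 3.968 2.651
vertex -1.522 3.839 1.593
endloop
endfacet
facet normal -0.363 -0.888 -0.282
outer loop
vertex -0.596 3.912 0.169
vertex -0.267 3.079 2.37
vertex -1.522 3.839 1.593
endloop
endfacet
facet normal -0.544 -0.044 0.838
outer loop
vertex -1.522 3.839 1.593
vertex 0.096 3.968 2.651
vertex -1.159 4.727 1.875
endloop
endfacet
facet normal -0.756 0.458 -0.468
outer loop
vertex -1.159 4.727 1.875
vertex -0.596 3.912 0.169
vertex -1.522 3.839 1.593
endloop
endfacet
facet normal 0.756 -0.457 0.468
outer loop
vertex -0.267 3.079 2.37
vertex 1.022 4.041 1.227
vertex 0.096 3.968 2.651
endloop
endfacet
facet normal -0.363 -0.888 -0.282
outer loop
vertex 0.659 3.153 0.945
vertex -0.267 3.079 2.37
vertex -0.596 3.912 0.169
endloop
endfacet
facet normal 0.756 -0.458 0.468
outer loop
vertex 0.659 3.153 0.945
vertex 1.022 4.041 1.227
vertex -0.267 3.079 2.37
endloop
endfacet
facet normal 0.363 0.888 0.282
outer loop
vertex 0.096 3.968 2.651
vertex 1.022 4.041 1.227
vertex -1.159 4.727 1.875
endloop
endfacet
facet normal -0.757 0.457 -0.468
outer loop
vertex -0.233 4.801 0.45
vertex -0.596 3.912 0.169
vertex -1.159 4.727 1.875
endloop
endfacet
facet normal 0.363 0.888 0.282
outer loop
vertex -1.159 4.727 1.875
vertex 1.022 4.041 1.227
vertex -0.233 4.801 0.45
endloop
endfacet
facet normal 0.544 0.043 -0.838
outer loop
vertex -0.233 4.801 0.45
vertex 0.659 3.153 0.945
vertex -0.596 3.912 0.169
endloop
endfacet
facet normal 0.545 0.043 -0.837
outer loop
vertex 1.022 4.041 1.227
vertex 0.659 3.153 0.945
vertex -0.233 4.801 0.45
endloop
endfacet
facet normal 0.050 -0.110 0.993
outer loop
vertex -0.97 2.64 -0.34
vertex -1.518 2.15 -0.367
vertex -0.82 1.925 -0.427
endloop
endfacet
facet normal 0.688 0.056 0.724
outer loop
vertex -0.97 2.64 -0.34
vertex -0.82 1.925 -0.427
vertex -0.451 2.428 -0.817
endloop
endfacet
facet normal 0.627 0.679 0.381
outer loop
vertex -0.97 2.64 -0.34
vertex -0.451 2.428 -0.817
vertex -0.922 2.965 -0.999
endloop
endfacet
facet normal -0.048 0.897 0.439
outer loop
vertex -0.97 2.64 -0.34
vertex -0.922 2.965 -0.999
vertex -1.581 2.793 -0.72
endloop
endfacet
facet normal -0.406 0.409 0.817
outer loop
vertex -0.97 2.64 -0.34
vertex -1.581 2.793 -0.72
vertex -1.518 2.15 -0.367
endloop
endfacet
facet normal 0.862 -0.444 0.244
outer loop
vertex -0.451 2.428 -0.817
vertex -0.82 1.925 -0.427
vertex -0.679 1.807 -1.14
endloop
endfacet
facet normal -0.171 -0.713 0.680
outer loop
vertex -0.82 1.925 -0.427
vertex -1.518 2.15 -0.367
vertex -1.338 1.635 -0.861
endloop
endfacet
facet normal -0.909 0.128 0.396
outer loop
vertex -1.518 2.15 -0.367
vertex -1.581 2.793 -0.72
vertex -1.809 2.172 -1.043
endloop
endfacet
facet normal -0.332 0.918 -0.218
outer loop
vertex -1.581 2.793 -0.72
vertex -0.922 2.965 -0.999
vertex -1.44 2.675 -1.433
endloop
endfacet
facet normal 0.764 0.565 -0.311
outer loop
vertex -0.922 2.965 -0.999
vertex -0.451 2.428 -0.817
vertex -0.742 2.45 -1.493
endloop
endfacet
facet normal 0.048 -0.897 -0.439
outer loop
vertex -1.29 1.96 -1.52
vertex -0.679 1.807 -1.14
vertex -1.338 1.635 -0.861
endloop
endfacet
facet normal -0.627 -0.679 -0.381
outer loop
vertex -1.29 1.96 -1.52
vertex -1.338 1.635 -0.861
vertex -1.809 2.172 -1.043
endloop
endfacet
facet normal -0.688 -0.056 -0.724
outer loop
vertex -1.29 1.96 -1.52
vertex -1.809 2.172 -1.043
vertex -1.44 2.675 -1.433
endloop
endfacet
facet normal -0.050 0.110 -0.993
outer loop
vertex -1.29 1.96 -1.52
vertex -1.44 2.675 -1.433
vertex -0.742 2.45 -1.493
endloop
endfacet
facet normal 0.406 -0.409 -0.817
outer loop
vertex -1.29 1.96 -1.52
vertex -0.742 2.45 -1.493
vertex -0.679 1.807 -1.14
endloop
endfacet
facet normal 0.332 -0.918 0.218
outer loop
vertex -1.338 1.635 -0.861
vertex -0.679 1.807 -1.14
vertex -0.82 1.925 -0.427
endloop
endfacet
facet normal -0.764 -0.565 0.311
outer loop
vertex -1.809 2.172 -1.043
vertex -1.338 1.635 -0.861
vertex -1.518 2.15 -0.367
endloop
endfacet
facet normal -0.862 0.444 -0.244
outer loop
vertex -1.44 2.675 -1.433
vertex -1.809 2.172 -1.043
vertex -1.581 2.793 -0.72
endloop
endfacet
facet normal 0.171 0.713 -0.680
outer loop
vertex -0.742 2.45 -1.493
vertex -1.44 2.675 -1.433
vertex -0.922 2.965 -0.999
endloop
endfacet
facet normal 0.909 -0.128 -0.396
outer loop
vertex -0.679 1.807 -1.14
vertex -0.742 2.45 -1.493
vertex -0.451 2.428 -0.817
endloop
endfacet

endsolid


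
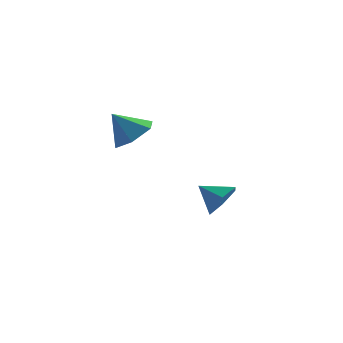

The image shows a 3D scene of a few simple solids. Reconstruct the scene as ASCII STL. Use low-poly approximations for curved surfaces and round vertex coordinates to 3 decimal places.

solid 
facet normal 0.749 -0.421 -0.511
outer loop
vertex 2.531 2.685 -1.951
vertex 1.988 2.75 -2.8
vertex 2.598 3.509 -2.531
endloop
endfacet
facet normal 0.139 0.562 0.815
outer loop
vertex 2.531 2.685 -1.951
vertex 2.598 3.509 -2.531
vertex 0.992 3.31 -2.12
endloop
endfacet
facet normal 0.749 -0.421 -0.511
outer loop
vertex 2.598 3.509 -2.531
vertex 1.988 2.75 -2.8
vertex 2.055 3.574 -3.38
endloop
endfacet
facet normal -0.089 0.987 0.132
outer loop
vertex 2.598 3.509 -2.531
vertex 2.055 3.574 -3.38
vertex 0.992 3.31 -2.12
endloop
endfacet
facet normal 0.750 -0.421 -0.511
outer loop
vertex 2.055 3.574 -3.38
vertex 1.988 2.75 -2.8
vertex 1.446 2.815 -3.649
endloop
endfacet
facet normal -0.639 0.655 -0.402
outer loop
vertex 2.055 3.574 -3.38
vertex 1.446 2.815 -3.649
vertex 0.992 3.31 -2.12
endloop
endfacet
facet normal 0.750 -0.421 -0.511
outer loop
vertex 1.446 2.815 -3.649
vertex 1.988 2.75 -2.8
vertex 1.379 1.991 -3.069
endloop
endfacet
facet normal -0.962 -0.100 -0.253
outer loop
vertex 1.446 2.815 -3.649
vertex 1.379 1.991 -3.069
vertex 0.992 3.31 -2.12
endloop
endfacet
facet normal 0.750 -0.420 -0.512
outer loop
vertex 1.379 1.991 -3.069
vertex 1.988 2.75 -2.8
vertex 1.922 1.926 -2.22
endloop
endfacet
facet normal -0.735 -0.525 0.430
outer loop
vertex 1.379 1.991 -3.069
vertex 1.922 1.926 -2.22
vertex 0.992 3.31 -2.12
endloop
endfacet
facet normal 0.750 -0.420 -0.512
outer loop
vertex 1.922 1.926 -2.22
vertex 1.988 2.75 -2.8
vertex 2.531 2.685 -1.951
endloop
endfacet
facet normal -0.184 -0.194 0.964
outer loop
vertex 1.922 1.926 -2.22
vertex 2.531 2.685 -1.951
vertex 0.992 3.31 -2.12
endloop
endfacet
facet normal 0.614 -0.076 -0.786
outer loop
vertex -1.189 -0.221 2.764
vertex -1.842 0.374 2.196
vertex -1.073 0.823 2.753
endloop
endfacet
facet normal 0.339 -0.028 0.940
outer loop
vertex -1.189 -0.221 2.764
vertex -1.073 0.823 2.753
vertex -2.738 0.486 3.344
endloop
endfacet
facet normal 0.614 -0.076 -0.786
outer loop
vertex -1.073 0.823 2.753
vertex -1.842 0.374 2.196
vertex -1.726 1.418 2.186
endloop
endfacet
facet normal 0.089 0.737 0.671
outer loop
vertex -1.073 0.823 2.753
vertex -1.726 1.418 2.186
vertex -2.738 0.486 3.344
endloop
endfacet
facet normal 0.614 -0.076 -0.786
outer loop
vertex -1.726 1.418 2.186
vertex -1.842 0.374 2.196
vertex -2.495 0.969 1.629
endloop
endfacet
facet normal -0.575 0.805 0.145
outer loop
vertex -1.726 1.418 2.186
vertex -2.495 0.969 1.629
vertex -2.738 0.486 3.344
endloop
endfacet
facet normal 0.613 -0.076 -0.786
outer loop
vertex -2.495 0.969 1.629
vertex -1.842 0.374 2.196
vertex -2.611 -0.074 1.639
endloop
endfacet
facet normal -0.988 0.109 -0.109
outer loop
vertex -2.495 0.969 1.629
vertex -2.611 -0.074 1.639
vertex -2.738 0.486 3.344
endloop
endfacet
facet normal 0.614 -0.077 -0.786
outer loop
vertex -2.611 -0.074 1.639
vertex -1.842 0.374 2.196
vertex -1.958 -0.669 2.207
endloop
endfacet
facet normal -0.737 -0.656 0.161
outer loop
vertex -2.611 -0.074 1.639
vertex -1.958 -0.669 2.207
vertex -2.738 0.486 3.344
endloop
endfacet
facet normal 0.614 -0.077 -0.786
outer loop
vertex -1.958 -0.669 2.207
vertex -1.842 0.374 2.196
vertex -1.189 -0.221 2.764
endloop
endfacet
facet normal -0.074 -0.725 0.685
outer loop
vertex -1.958 -0.669 2.207
vertex -1.189 -0.221 2.764
vertex -2.738 0.486 3.344
endloop
endfacet

endsolid


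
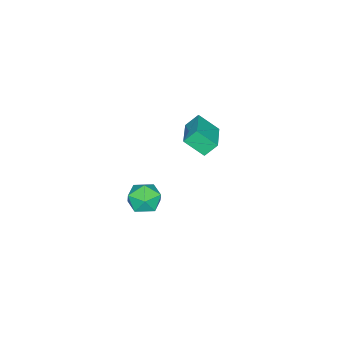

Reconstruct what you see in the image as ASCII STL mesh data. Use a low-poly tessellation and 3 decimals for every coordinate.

solid 
facet normal -0.576 -0.381 0.724
outer loop
vertex -3.095 -1.494 -3.422
vertex -2.419 -2.484 -3.405
vertex -2.142 -1.557 -2.697
endloop
endfacet
facet normal -0.557 0.332 0.761
outer loop
vertex -3.095 -1.494 -3.422
vertex -2.142 -1.557 -2.697
vertex -2.368 -0.548 -3.302
endloop
endfacet
facet normal -0.794 0.592 0.140
outer loop
vertex -3.095 -1.494 -3.422
vertex -2.368 -0.548 -3.302
vertex -2.785 -0.85 -4.385
endloop
endfacet
facet normal -0.959 0.040 -0.282
outer loop
vertex -3.095 -1.494 -3.422
vertex -2.785 -0.85 -4.385
vertex -2.816 -2.047 -4.448
endloop
endfacet
facet normal -0.824 -0.561 0.078
outer loop
vertex -3.095 -1.494 -3.422
vertex -2.816 -2.047 -4.448
vertex -2.419 -2.484 -3.405
endloop
endfacet
facet normal 0.124 0.531 0.839
outer loop
vertex -2.368 -0.548 -3.302
vertex -2.142 -1.557 -2.697
vertex -1.244 -0.953 -3.212
endloop
endfacet
facet normal 0.093 -0.622 0.778
outer loop
vertex -2.142 -1.557 -2.697
vertex -2.419 -2.484 -3.405
vertex -1.275 -2.15 -3.275
endloop
endfacet
facet normal -0.308 -0.914 -0.266
outer loop
vertex -2.419 -2.484 -3.405
vertex -2.816 -2.047 -4.448
vertex -1.692 -2.452 -4.358
endloop
endfacet
facet normal -0.526 0.058 -0.849
outer loop
vertex -2.816 -2.047 -4.448
vertex -2.785 -0.85 -4.385
vertex -1.918 -1.443 -4.963
endloop
endfacet
facet normal -0.259 0.952 -0.166
outer loop
vertex -2.785 -0.85 -4.385
vertex -2.368 -0.548 -3.302
vertex -1.641 -0.516 -4.255
endloop
endfacet
facet normal 0.959 -0.040 0.282
outer loop
vertex -0.965 -1.506 -4.238
vertex -1.244 -0.953 -3.212
vertex -1.275 -2.15 -3.275
endloop
endfacet
facet normal 0.794 -0.592 -0.140
outer loop
vertex -0.965 -1.506 -4.238
vertex -1.275 -2.15 -3.275
vertex -1.692 -2.452 -4.358
endloop
endfacet
facet normal 0.557 -0.332 -0.761
outer loop
vertex -0.965 -1.506 -4.238
vertex -1.692 -2.452 -4.358
vertex -1.918 -1.443 -4.963
endloop
endfacet
facet normal 0.576 0.381 -0.724
outer loop
vertex -0.965 -1.506 -4.238
vertex -1.918 -1.443 -4.963
vertex -1.641 -0.516 -4.255
endloop
endfacet
facet normal 0.824 0.561 -0.078
outer loop
vertex -0.965 -1.506 -4.238
vertex -1.641 -0.516 -4.255
vertex -1.244 -0.953 -3.212
endloop
endfacet
facet normal 0.526 -0.058 0.849
outer loop
vertex -1.275 -2.15 -3.275
vertex -1.244 -0.953 -3.212
vertex -2.142 -1.557 -2.697
endloop
endfacet
facet normal 0.259 -0.952 0.166
outer loop
vertex -1.692 -2.452 -4.358
vertex -1.275 -2.15 -3.275
vertex -2.419 -2.484 -3.405
endloop
endfacet
facet normal -0.124 -0.531 -0.839
outer loop
vertex -1.918 -1.443 -4.963
vertex -1.692 -2.452 -4.358
vertex -2.816 -2.047 -4.448
endloop
endfacet
facet normal -0.093 0.622 -0.778
outer loop
vertex -1.641 -0.516 -4.255
vertex -1.918 -1.443 -4.963
vertex -2.785 -0.85 -4.385
endloop
endfacet
facet normal 0.308 0.914 0.266
outer loop
vertex -1.244 -0.953 -3.212
vertex -1.641 -0.516 -4.255
vertex -2.368 -0.548 -3.302
endloop
endfacet
facet normal -0.452 0.509 0.733
outer loop
vertex -3.56 1.257 4.268
vertex -1.753 2.203 4.724
vertex -3.913 2.428 3.236
endloop
endfacet
facet normal -0.864 -0.453 -0.218
outer loop
vertex -3.407 1.857 2.416
vertex -3.56 1.257 4.268
vertex -3.913 2.428 3.236
endloop
endfacet
facet normal -0.451 0.510 0.732
outer loop
vertex -3.913 2.428 3.236
vertex -1.753 2.203 4.724
vertex -2.105 3.374 3.692
endloop
endfacet
facet normal -0.220 0.732 -0.645
outer loop
vertex -2.105 3.374 3.692
vertex -3.407 1.857 2.416
vertex -3.913 2.428 3.236
endloop
endfacet
facet normal 0.220 -0.732 0.645
outer loop
vertex -3.56 1.257 4.268
vertex -1.247 1.632 3.904
vertex -1.753 2.203 4.724
endloop
endfacet
facet normal -0.865 -0.452 -0.218
outer loop
vertex -3.055 0.686 3.448
vertex -3.56 1.257 4.268
vertex -3.407 1.857 2.416
endloop
endfacet
facet normal 0.220 -0.732 0.645
outer loop
vertex -3.055 0.686 3.448
vertex -1.247 1.632 3.904
vertex -3.56 1.257 4.268
endloop
endfacet
facet normal 0.865 0.452 0.218
outer loop
vertex -1.753 2.203 4.724
vertex -1.247 1.632 3.904
vertex -2.105 3.374 3.692
endloop
endfacet
facet normal -0.220 0.732 -0.645
outer loop
vertex -1.6 2.803 2.872
vertex -3.407 1.857 2.416
vertex -2.105 3.374 3.692
endloop
endfacet
facet normal 0.865 0.452 0.218
outer loop
vertex -2.105 3.374 3.692
vertex -1.247 1.632 3.904
vertex -1.6 2.803 2.872
endloop
endfacet
facet normal 0.452 -0.510 -0.732
outer loop
vertex -1.6 2.803 2.872
vertex -3.055 0.686 3.448
vertex -3.407 1.857 2.416
endloop
endfacet
facet normal 0.451 -0.510 -0.733
outer loop
vertex -1.247 1.632 3.904
vertex -3.055 0.686 3.448
vertex -1.6 2.803 2.872
endloop
endfacet

endsolid


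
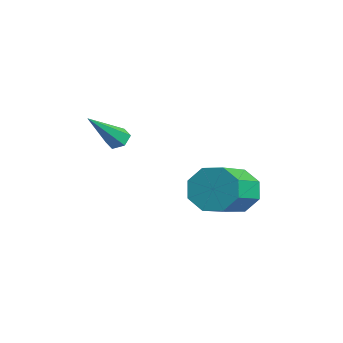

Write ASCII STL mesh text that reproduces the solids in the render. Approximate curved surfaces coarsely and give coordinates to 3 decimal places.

solid 
facet normal -0.342 0.642 -0.686
outer loop
vertex -2.761 -1.755 0.821
vertex -3.276 -1.853 0.986
vertex -2.985 -1.449 1.219
endloop
endfacet
facet normal 0.901 0.375 0.219
outer loop
vertex -2.761 -1.755 0.821
vertex -2.985 -1.449 1.219
vertex -2.544 -3.227 2.454
endloop
endfacet
facet normal -0.342 0.642 -0.686
outer loop
vertex -2.985 -1.449 1.219
vertex -3.276 -1.853 0.986
vertex -3.5 -1.547 1.384
endloop
endfacet
facet normal 0.143 0.588 0.796
outer loop
vertex -2.985 -1.449 1.219
vertex -3.5 -1.547 1.384
vertex -2.544 -3.227 2.454
endloop
endfacet
facet normal -0.342 0.642 -0.686
outer loop
vertex -3.5 -1.547 1.384
vertex -3.276 -1.853 0.986
vertex -3.791 -1.951 1.151
endloop
endfacet
facet normal -0.684 0.074 0.726
outer loop
vertex -3.5 -1.547 1.384
vertex -3.791 -1.951 1.151
vertex -2.544 -3.227 2.454
endloop
endfacet
facet normal -0.342 0.642 -0.686
outer loop
vertex -3.791 -1.951 1.151
vertex -3.276 -1.853 0.986
vertex -3.567 -2.257 0.753
endloop
endfacet
facet normal -0.752 -0.654 0.079
outer loop
vertex -3.791 -1.951 1.151
vertex -3.567 -2.257 0.753
vertex -2.544 -3.227 2.454
endloop
endfacet
facet normal -0.342 0.642 -0.686
outer loop
vertex -3.567 -2.257 0.753
vertex -3.276 -1.853 0.986
vertex -3.052 -2.159 0.588
endloop
endfacet
facet normal 0.006 -0.867 -0.498
outer loop
vertex -3.567 -2.257 0.753
vertex -3.052 -2.159 0.588
vertex -2.544 -3.227 2.454
endloop
endfacet
facet normal -0.342 0.642 -0.686
outer loop
vertex -3.052 -2.159 0.588
vertex -3.276 -1.853 0.986
vertex -2.761 -1.755 0.821
endloop
endfacet
facet normal 0.832 -0.352 -0.428
outer loop
vertex -3.052 -2.159 0.588
vertex -2.761 -1.755 0.821
vertex -2.544 -3.227 2.454
endloop
endfacet
facet normal -0.652 0.650 -0.390
outer loop
vertex -0.872 2.344 -2.395
vertex -1.549 2.166 -1.56
vertex -0.735 2.864 -1.758
endloop
endfacet
facet normal 0.740 0.434 -0.514
outer loop
vertex -0.872 2.344 -2.395
vertex -0.735 2.864 -1.758
vertex 0.465 1.012 -1.596
endloop
endfacet
facet normal 0.740 0.434 -0.514
outer loop
vertex 0.465 1.012 -1.596
vertex -0.735 2.864 -1.758
vertex 0.602 1.532 -0.959
endloop
endfacet
facet normal 0.653 -0.649 0.390
outer loop
vertex 0.465 1.012 -1.596
vertex 0.602 1.532 -0.959
vertex -0.211 0.834 -0.76
endloop
endfacet
facet normal -0.652 0.650 -0.390
outer loop
vertex -0.735 2.864 -1.758
vertex -1.549 2.166 -1.56
vertex -1.075 2.975 -1.004
endloop
endfacet
facet normal 0.639 0.748 0.178
outer loop
vertex -0.735 2.864 -1.758
vertex -1.075 2.975 -1.004
vertex 0.602 1.532 -0.959
endloop
endfacet
facet normal 0.639 0.748 0.177
outer loop
vertex 0.602 1.532 -0.959
vertex -1.075 2.975 -1.004
vertex 0.263 1.643 -0.205
endloop
endfacet
facet normal 0.653 -0.650 0.389
outer loop
vertex 0.602 1.532 -0.959
vertex 0.263 1.643 -0.205
vertex -0.211 0.834 -0.76
endloop
endfacet
facet normal -0.652 0.650 -0.390
outer loop
vertex -1.075 2.975 -1.004
vertex -1.549 2.166 -1.56
vertex -1.692 2.613 -0.576
endloop
endfacet
facet normal 0.164 0.624 0.764
outer loop
vertex -1.075 2.975 -1.004
vertex -1.692 2.613 -0.576
vertex 0.263 1.643 -0.205
endloop
endfacet
facet normal 0.164 0.624 0.764
outer loop
vertex 0.263 1.643 -0.205
vertex -1.692 2.613 -0.576
vertex -0.355 1.28 0.224
endloop
endfacet
facet normal 0.652 -0.650 0.390
outer loop
vertex 0.263 1.643 -0.205
vertex -0.355 1.28 0.224
vertex -0.211 0.834 -0.76
endloop
endfacet
facet normal -0.653 0.649 -0.390
outer loop
vertex -1.692 2.613 -0.576
vertex -1.549 2.166 -1.56
vertex -2.225 1.988 -0.724
endloop
endfacet
facet normal -0.407 0.134 0.903
outer loop
vertex -1.692 2.613 -0.576
vertex -2.225 1.988 -0.724
vertex -0.355 1.28 0.224
endloop
endfacet
facet normal -0.408 0.133 0.903
outer loop
vertex -0.355 1.28 0.224
vertex -2.225 1.988 -0.724
vertex -0.888 0.656 0.075
endloop
endfacet
facet normal 0.652 -0.650 0.390
outer loop
vertex -0.355 1.28 0.224
vertex -0.888 0.656 0.075
vertex -0.211 0.834 -0.76
endloop
endfacet
facet normal -0.653 0.649 -0.390
outer loop
vertex -2.225 1.988 -0.724
vertex -1.549 2.166 -1.56
vertex -2.362 1.468 -1.361
endloop
endfacet
facet normal -0.740 -0.434 0.514
outer loop
vertex -2.225 1.988 -0.724
vertex -2.362 1.468 -1.361
vertex -0.888 0.656 0.075
endloop
endfacet
facet normal -0.740 -0.434 0.514
outer loop
vertex -0.888 0.656 0.075
vertex -2.362 1.468 -1.361
vertex -1.025 0.136 -0.562
endloop
endfacet
facet normal 0.652 -0.650 0.390
outer loop
vertex -0.888 0.656 0.075
vertex -1.025 0.136 -0.562
vertex -0.211 0.834 -0.76
endloop
endfacet
facet normal -0.653 0.650 -0.389
outer loop
vertex -2.362 1.468 -1.361
vertex -1.549 2.166 -1.56
vertex -2.023 1.357 -2.115
endloop
endfacet
facet normal -0.639 -0.748 -0.177
outer loop
vertex -2.362 1.468 -1.361
vertex -2.023 1.357 -2.115
vertex -1.025 0.136 -0.562
endloop
endfacet
facet normal -0.639 -0.748 -0.178
outer loop
vertex -1.025 0.136 -0.562
vertex -2.023 1.357 -2.115
vertex -0.685 0.025 -1.316
endloop
endfacet
facet normal 0.652 -0.650 0.390
outer loop
vertex -1.025 0.136 -0.562
vertex -0.685 0.025 -1.316
vertex -0.211 0.834 -0.76
endloop
endfacet
facet normal -0.652 0.650 -0.390
outer loop
vertex -2.023 1.357 -2.115
vertex -1.549 2.166 -1.56
vertex -1.405 1.72 -2.544
endloop
endfacet
facet normal -0.164 -0.624 -0.764
outer loop
vertex -2.023 1.357 -2.115
vertex -1.405 1.72 -2.544
vertex -0.685 0.025 -1.316
endloop
endfacet
facet normal -0.164 -0.624 -0.764
outer loop
vertex -0.685 0.025 -1.316
vertex -1.405 1.72 -2.544
vertex -0.068 0.387 -1.744
endloop
endfacet
facet normal 0.652 -0.650 0.390
outer loop
vertex -0.685 0.025 -1.316
vertex -0.068 0.387 -1.744
vertex -0.211 0.834 -0.76
endloop
endfacet
facet normal -0.652 0.650 -0.390
outer loop
vertex -1.405 1.72 -2.544
vertex -1.549 2.166 -1.56
vertex -0.872 2.344 -2.395
endloop
endfacet
facet normal 0.408 -0.133 -0.903
outer loop
vertex -1.405 1.72 -2.544
vertex -0.872 2.344 -2.395
vertex -0.068 0.387 -1.744
endloop
endfacet
facet normal 0.407 -0.133 -0.904
outer loop
vertex -0.068 0.387 -1.744
vertex -0.872 2.344 -2.395
vertex 0.465 1.012 -1.596
endloop
endfacet
facet normal 0.653 -0.649 0.390
outer loop
vertex -0.068 0.387 -1.744
vertex 0.465 1.012 -1.596
vertex -0.211 0.834 -0.76
endloop
endfacet

endsolid
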